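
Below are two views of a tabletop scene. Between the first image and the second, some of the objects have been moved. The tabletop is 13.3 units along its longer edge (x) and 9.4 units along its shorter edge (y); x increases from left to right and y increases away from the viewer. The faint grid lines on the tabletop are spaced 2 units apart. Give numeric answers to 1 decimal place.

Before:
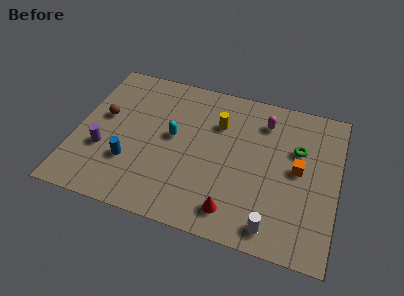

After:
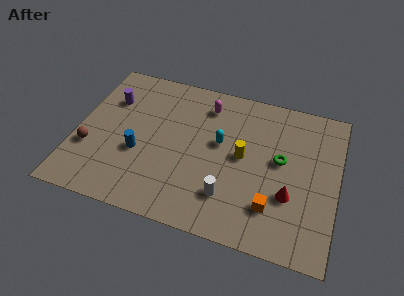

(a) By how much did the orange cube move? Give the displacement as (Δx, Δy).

(-1.1, -2.6)

The orange cube was at about (11.3, 4.9) and moved to about (10.2, 2.3).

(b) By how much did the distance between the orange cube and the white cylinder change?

-1.6

The distance was about 3.8 in the first image and 2.2 in the second, so they moved 1.6 units closer together.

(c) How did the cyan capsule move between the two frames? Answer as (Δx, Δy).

(2.4, 0.3)

The cyan capsule started near (4.9, 5.1) and ended near (7.3, 5.4).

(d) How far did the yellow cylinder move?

2.2

From (7.1, 6.6) to (8.5, 4.9), the yellow cylinder covered √(1.4² + 1.7²) ≈ 2.2 units.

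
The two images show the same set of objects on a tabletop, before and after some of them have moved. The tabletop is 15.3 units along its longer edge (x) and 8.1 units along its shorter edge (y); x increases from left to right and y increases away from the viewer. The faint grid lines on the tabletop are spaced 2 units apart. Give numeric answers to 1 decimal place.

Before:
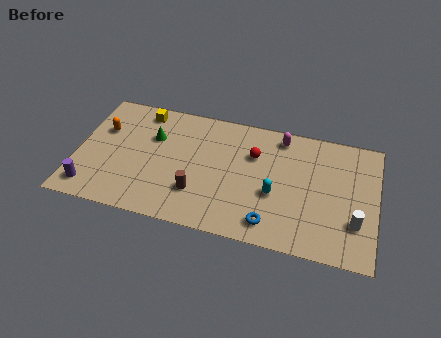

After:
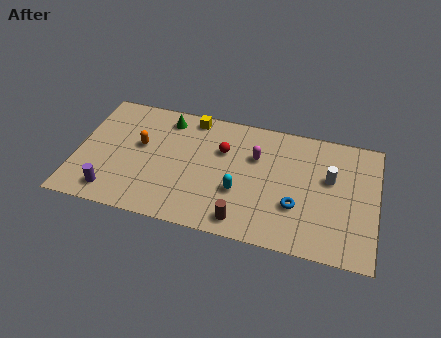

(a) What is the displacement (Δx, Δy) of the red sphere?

(-1.6, -0.1)

From the two frames, the red sphere sits at roughly (9.0, 5.5) before and (7.4, 5.4) after.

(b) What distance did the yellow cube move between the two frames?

2.6

The yellow cube moved from about (3.1, 7.0) to (5.7, 7.2), a distance of √(2.6² + 0.2²) ≈ 2.6.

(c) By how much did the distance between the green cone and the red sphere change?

-1.9

The distance was about 5.2 in the first image and 3.3 in the second, so they moved 1.9 units closer together.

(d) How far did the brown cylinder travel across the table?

2.7

The brown cylinder was near (6.3, 2.3) before and (8.7, 1.1) after, so it travelled √(2.4² + 1.2²) ≈ 2.7 units.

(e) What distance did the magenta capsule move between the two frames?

2.0

The magenta capsule was near (10.3, 7.0) before and (9.1, 5.4) after, so it travelled √(1.2² + 1.6²) ≈ 2.0 units.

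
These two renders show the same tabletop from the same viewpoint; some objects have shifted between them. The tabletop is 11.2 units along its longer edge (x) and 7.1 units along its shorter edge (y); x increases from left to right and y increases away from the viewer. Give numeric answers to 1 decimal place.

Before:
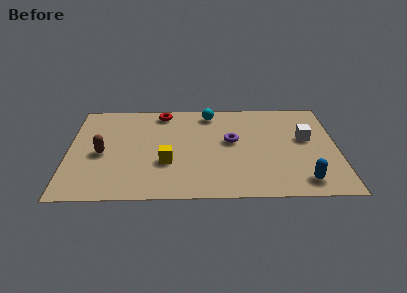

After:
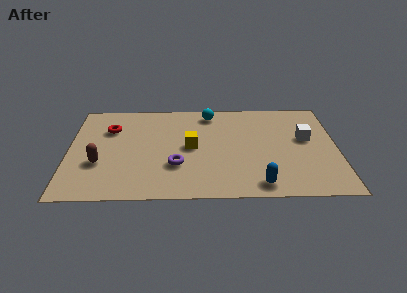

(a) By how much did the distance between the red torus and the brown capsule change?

-1.4

The distance was about 3.9 in the first image and 2.5 in the second, so they moved 1.4 units closer together.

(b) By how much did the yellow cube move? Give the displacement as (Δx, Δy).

(1.0, 1.1)

The yellow cube started near (4.1, 2.5) and ended near (5.1, 3.6).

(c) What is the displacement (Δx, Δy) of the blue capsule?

(-1.8, -0.2)

The blue capsule was at about (9.7, 1.1) and moved to about (7.9, 0.9).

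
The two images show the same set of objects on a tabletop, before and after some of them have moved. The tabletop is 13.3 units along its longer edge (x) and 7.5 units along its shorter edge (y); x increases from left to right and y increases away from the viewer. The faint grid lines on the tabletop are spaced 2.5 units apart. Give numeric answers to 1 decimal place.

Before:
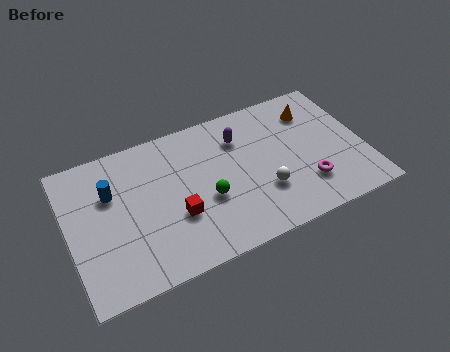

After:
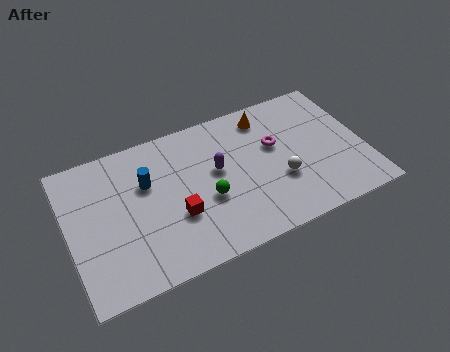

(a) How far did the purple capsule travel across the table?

1.8

The purple capsule was near (7.9, 5.6) before and (6.7, 4.3) after, so it travelled √(1.2² + 1.3²) ≈ 1.8 units.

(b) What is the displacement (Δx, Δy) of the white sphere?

(0.8, 0.3)

The white sphere started near (8.6, 2.4) and ended near (9.4, 2.7).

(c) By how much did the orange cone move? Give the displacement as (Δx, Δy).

(-2.1, 0.5)

The orange cone started near (11.3, 5.8) and ended near (9.2, 6.3).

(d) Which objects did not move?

the green sphere and the red cube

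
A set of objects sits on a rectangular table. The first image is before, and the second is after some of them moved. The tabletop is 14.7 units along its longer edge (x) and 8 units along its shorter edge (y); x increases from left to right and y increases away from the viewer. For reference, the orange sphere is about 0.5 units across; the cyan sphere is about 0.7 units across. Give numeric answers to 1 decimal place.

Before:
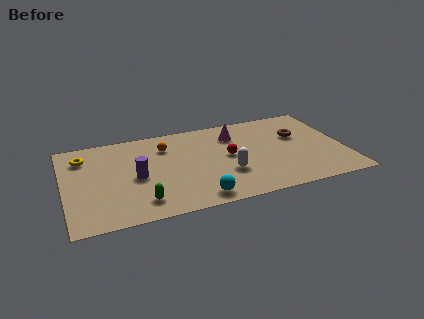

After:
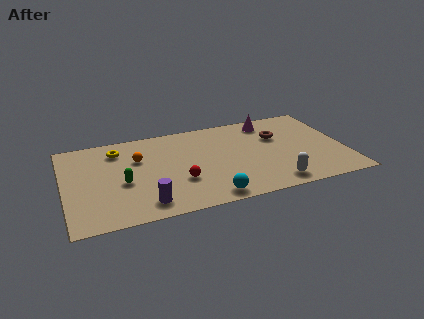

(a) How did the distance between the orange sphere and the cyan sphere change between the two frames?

+0.4

The distance was about 5.2 in the first image and 5.6 in the second, so they moved 0.4 units further apart.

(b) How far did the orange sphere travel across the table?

1.7

The orange sphere was near (5.4, 6.0) before and (3.9, 5.3) after, so it travelled √(1.5² + 0.7²) ≈ 1.7 units.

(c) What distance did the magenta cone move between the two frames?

2.0

The magenta cone moved from about (9.1, 6.1) to (11.0, 6.8), a distance of √(1.9² + 0.7²) ≈ 2.0.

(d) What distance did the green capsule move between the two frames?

2.1

The green capsule moved from about (3.8, 1.5) to (3.0, 3.4), a distance of √(0.8² + 1.9²) ≈ 2.1.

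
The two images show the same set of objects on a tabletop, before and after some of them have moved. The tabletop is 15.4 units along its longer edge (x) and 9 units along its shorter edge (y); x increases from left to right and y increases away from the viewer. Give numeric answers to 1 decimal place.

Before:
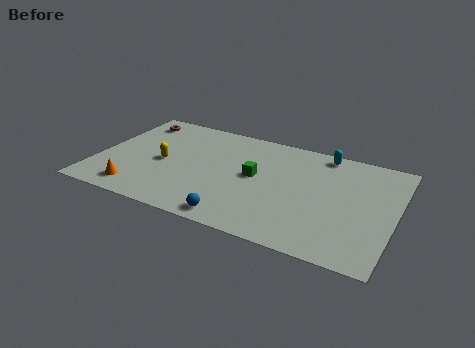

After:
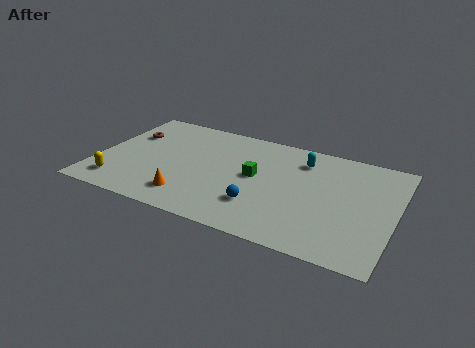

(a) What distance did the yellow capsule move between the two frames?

3.3

From (3.4, 4.2) to (1.4, 1.6), the yellow capsule covered √(2.0² + 2.6²) ≈ 3.3 units.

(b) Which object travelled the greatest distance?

the yellow capsule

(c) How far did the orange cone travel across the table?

2.7

From (2.4, 1.4) to (5.1, 1.8), the orange cone covered √(2.7² + 0.4²) ≈ 2.7 units.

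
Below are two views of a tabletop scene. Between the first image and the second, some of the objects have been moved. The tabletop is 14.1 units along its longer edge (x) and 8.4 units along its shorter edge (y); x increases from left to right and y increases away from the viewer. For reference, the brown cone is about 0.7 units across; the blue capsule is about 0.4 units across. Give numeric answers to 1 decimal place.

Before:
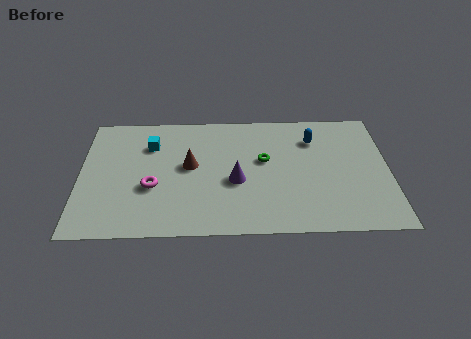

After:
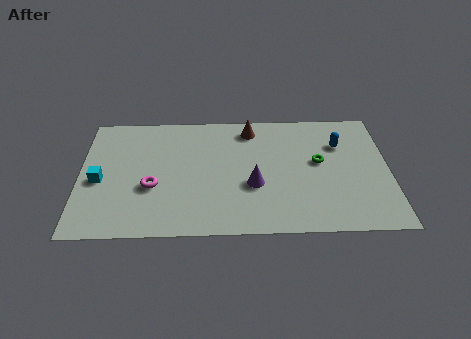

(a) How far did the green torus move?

2.5

From (8.4, 4.9) to (10.9, 4.7), the green torus covered √(2.5² + 0.2²) ≈ 2.5 units.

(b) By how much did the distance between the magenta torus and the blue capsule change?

+1.0

Before: roughly 8.0 units apart; after: 9.0. That's 1.0 units further apart.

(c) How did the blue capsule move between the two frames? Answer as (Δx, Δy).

(1.2, -0.4)

From the two frames, the blue capsule sits at roughly (10.7, 6.3) before and (11.9, 5.9) after.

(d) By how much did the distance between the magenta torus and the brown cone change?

+3.8

The distance was about 2.2 in the first image and 6.0 in the second, so they moved 3.8 units further apart.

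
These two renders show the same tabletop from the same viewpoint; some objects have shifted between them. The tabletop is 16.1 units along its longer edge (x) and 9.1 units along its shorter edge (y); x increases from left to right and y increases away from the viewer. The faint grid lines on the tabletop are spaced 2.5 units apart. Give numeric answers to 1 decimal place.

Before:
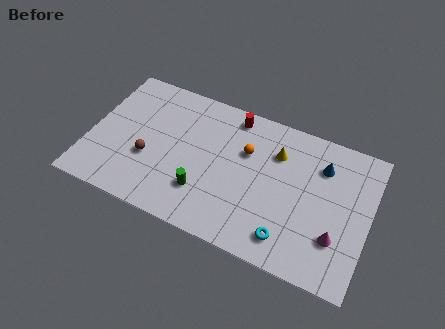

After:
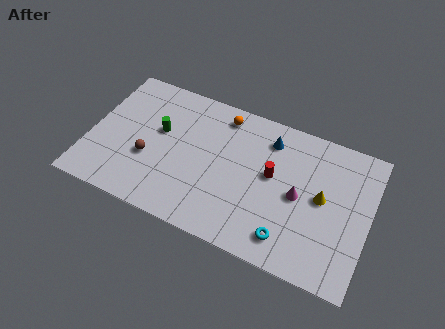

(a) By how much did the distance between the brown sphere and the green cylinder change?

-1.4

Before: roughly 3.4 units apart; after: 2.0. That's 1.4 units closer together.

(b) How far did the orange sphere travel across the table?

2.4

The orange sphere moved from about (8.9, 6.0) to (7.3, 7.8), a distance of √(1.6² + 1.8²) ≈ 2.4.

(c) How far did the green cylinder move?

4.1

From (6.8, 2.5) to (3.9, 5.4), the green cylinder covered √(2.9² + 2.9²) ≈ 4.1 units.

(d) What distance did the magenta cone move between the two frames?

2.9

The magenta cone moved from about (14.4, 2.7) to (12.1, 4.4), a distance of √(2.3² + 1.7²) ≈ 2.9.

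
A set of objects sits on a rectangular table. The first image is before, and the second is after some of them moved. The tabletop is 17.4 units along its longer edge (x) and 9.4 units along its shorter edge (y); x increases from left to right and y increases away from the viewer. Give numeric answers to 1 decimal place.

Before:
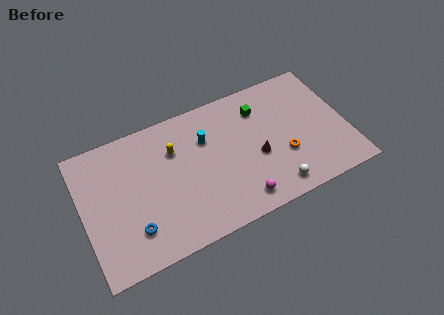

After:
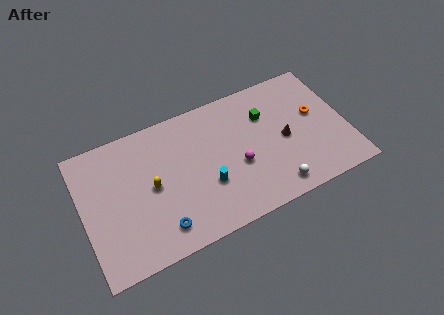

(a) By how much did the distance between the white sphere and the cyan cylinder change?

-1.8

The distance was about 6.5 in the first image and 4.7 in the second, so they moved 1.8 units closer together.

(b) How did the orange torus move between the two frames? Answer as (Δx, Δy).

(2.4, 2.1)

The orange torus started near (13.1, 3.3) and ended near (15.5, 5.4).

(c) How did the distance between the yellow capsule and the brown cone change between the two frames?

+2.9

The distance was about 5.9 in the first image and 8.8 in the second, so they moved 2.9 units further apart.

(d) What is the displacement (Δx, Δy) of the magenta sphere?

(0.2, 2.4)

The magenta sphere was at about (9.9, 1.4) and moved to about (10.1, 3.8).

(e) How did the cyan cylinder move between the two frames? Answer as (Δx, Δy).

(-0.3, -3.2)

The cyan cylinder started near (8.3, 6.5) and ended near (8.0, 3.3).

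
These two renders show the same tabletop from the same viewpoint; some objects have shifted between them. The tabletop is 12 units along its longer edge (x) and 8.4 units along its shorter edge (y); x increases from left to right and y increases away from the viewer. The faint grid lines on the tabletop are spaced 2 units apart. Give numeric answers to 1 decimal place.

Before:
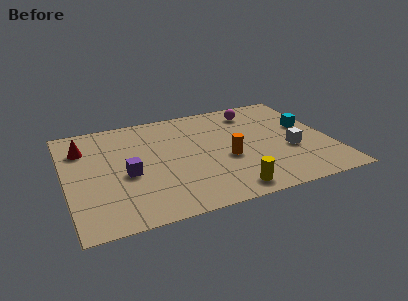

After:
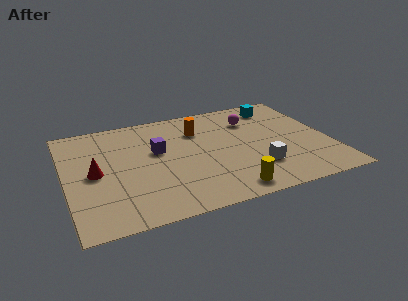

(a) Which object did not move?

the yellow cylinder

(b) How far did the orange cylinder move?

2.9

The orange cylinder moved from about (7.2, 3.4) to (6.2, 6.1), a distance of √(1.0² + 2.7²) ≈ 2.9.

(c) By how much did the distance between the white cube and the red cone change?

-2.3

The distance was about 9.7 in the first image and 7.4 in the second, so they moved 2.3 units closer together.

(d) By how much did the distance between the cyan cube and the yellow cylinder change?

+1.0

They were about 5.7 units apart before and 6.7 after — 1.0 units further apart.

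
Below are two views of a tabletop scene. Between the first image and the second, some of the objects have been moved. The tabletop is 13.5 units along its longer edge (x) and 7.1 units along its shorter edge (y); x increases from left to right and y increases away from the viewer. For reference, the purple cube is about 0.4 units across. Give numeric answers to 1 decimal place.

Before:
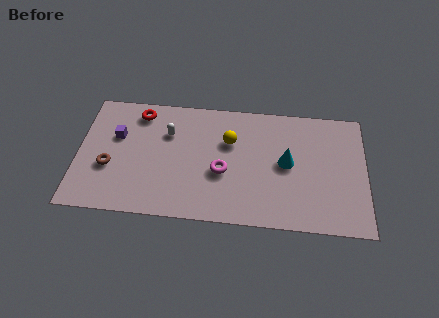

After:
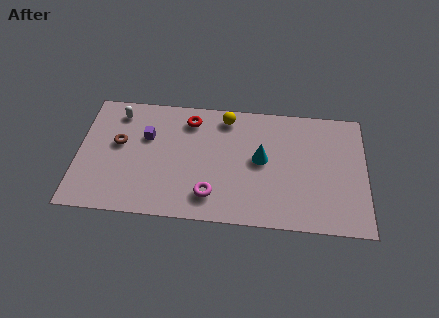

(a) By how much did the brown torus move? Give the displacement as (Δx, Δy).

(0.4, 1.4)

The brown torus was at about (1.5, 2.7) and moved to about (1.9, 4.1).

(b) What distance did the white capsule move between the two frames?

2.6

The white capsule was near (4.2, 4.9) before and (1.8, 5.9) after, so it travelled √(2.4² + 1.0²) ≈ 2.6 units.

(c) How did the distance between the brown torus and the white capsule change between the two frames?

-1.7

Before: roughly 3.5 units apart; after: 1.8. That's 1.7 units closer together.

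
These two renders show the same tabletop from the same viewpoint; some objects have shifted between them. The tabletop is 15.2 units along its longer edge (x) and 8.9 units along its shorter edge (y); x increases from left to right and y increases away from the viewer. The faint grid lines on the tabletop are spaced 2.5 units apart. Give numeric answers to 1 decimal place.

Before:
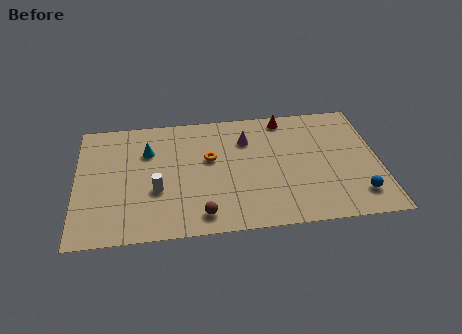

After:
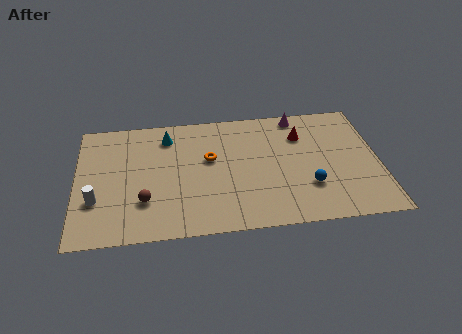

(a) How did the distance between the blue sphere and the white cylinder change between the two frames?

+0.5

They were about 10.1 units apart before and 10.6 after — 0.5 units further apart.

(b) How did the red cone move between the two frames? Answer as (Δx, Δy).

(0.8, -1.4)

The red cone was at about (10.6, 7.9) and moved to about (11.4, 6.5).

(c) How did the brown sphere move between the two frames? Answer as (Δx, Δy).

(-2.8, 1.3)

From the two frames, the brown sphere sits at roughly (6.2, 1.3) before and (3.4, 2.6) after.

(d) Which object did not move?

the orange torus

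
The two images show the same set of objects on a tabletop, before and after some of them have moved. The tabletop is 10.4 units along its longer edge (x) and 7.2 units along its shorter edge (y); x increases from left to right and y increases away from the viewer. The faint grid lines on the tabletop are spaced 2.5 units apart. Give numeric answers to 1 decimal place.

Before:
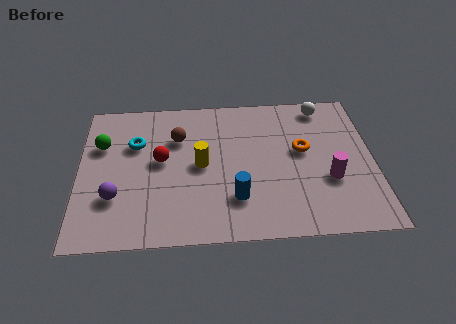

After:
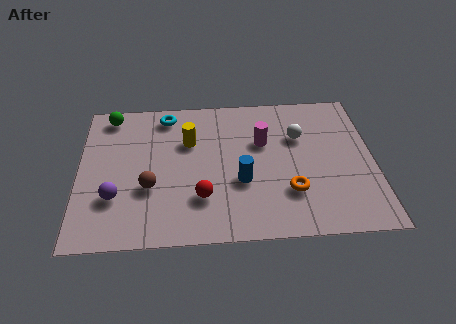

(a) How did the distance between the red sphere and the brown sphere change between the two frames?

+0.6

The distance was about 1.3 in the first image and 1.9 in the second, so they moved 0.6 units further apart.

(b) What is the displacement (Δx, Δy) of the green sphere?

(0.3, 1.5)

From the two frames, the green sphere sits at roughly (0.8, 4.8) before and (1.1, 6.3) after.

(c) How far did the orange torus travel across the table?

2.1

From (7.9, 4.1) to (7.4, 2.1), the orange torus covered √(0.5² + 2.0²) ≈ 2.1 units.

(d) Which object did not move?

the purple sphere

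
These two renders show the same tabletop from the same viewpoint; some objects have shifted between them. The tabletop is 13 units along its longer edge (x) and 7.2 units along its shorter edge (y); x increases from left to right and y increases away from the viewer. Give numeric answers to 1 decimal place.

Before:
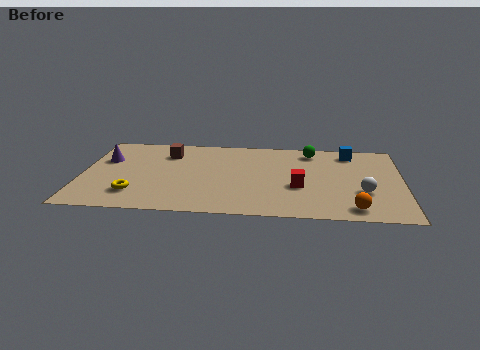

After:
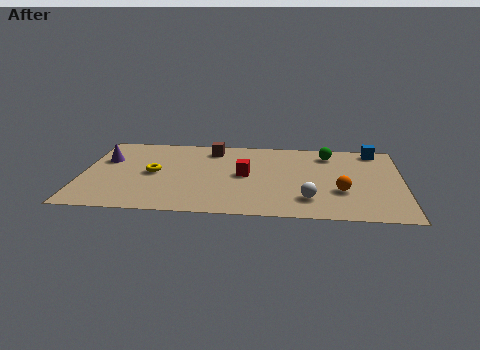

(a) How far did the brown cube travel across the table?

1.9

The brown cube moved from about (3.4, 5.5) to (5.2, 6.0), a distance of √(1.8² + 0.5²) ≈ 1.9.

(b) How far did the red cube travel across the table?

2.4

From (8.8, 2.8) to (6.6, 3.7), the red cube covered √(2.2² + 0.9²) ≈ 2.4 units.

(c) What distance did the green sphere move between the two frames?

0.7

The green sphere moved from about (9.3, 6.1) to (10.0, 5.9), a distance of √(0.7² + 0.2²) ≈ 0.7.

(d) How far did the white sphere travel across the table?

2.3

The white sphere was near (11.4, 2.5) before and (9.2, 1.7) after, so it travelled √(2.2² + 0.8²) ≈ 2.3 units.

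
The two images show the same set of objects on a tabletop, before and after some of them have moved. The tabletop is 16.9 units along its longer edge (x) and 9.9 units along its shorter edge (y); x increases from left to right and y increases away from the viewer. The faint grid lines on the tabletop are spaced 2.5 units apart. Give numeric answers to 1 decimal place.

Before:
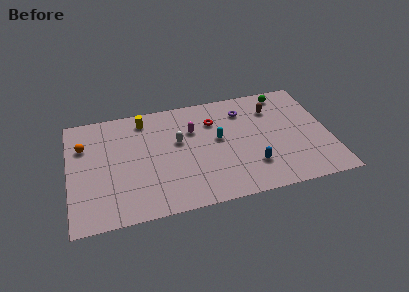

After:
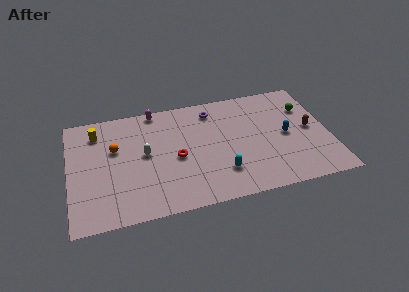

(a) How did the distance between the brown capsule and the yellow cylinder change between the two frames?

+5.6

They were about 8.5 units apart before and 14.1 after — 5.6 units further apart.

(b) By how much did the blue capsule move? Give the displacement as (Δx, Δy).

(2.4, 2.2)

The blue capsule was at about (11.7, 2.6) and moved to about (14.1, 4.8).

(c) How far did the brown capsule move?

3.3

The brown capsule was near (13.4, 7.4) before and (15.7, 5.0) after, so it travelled √(2.3² + 2.4²) ≈ 3.3 units.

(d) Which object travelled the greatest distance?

the red torus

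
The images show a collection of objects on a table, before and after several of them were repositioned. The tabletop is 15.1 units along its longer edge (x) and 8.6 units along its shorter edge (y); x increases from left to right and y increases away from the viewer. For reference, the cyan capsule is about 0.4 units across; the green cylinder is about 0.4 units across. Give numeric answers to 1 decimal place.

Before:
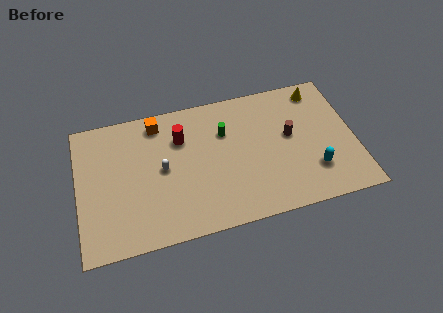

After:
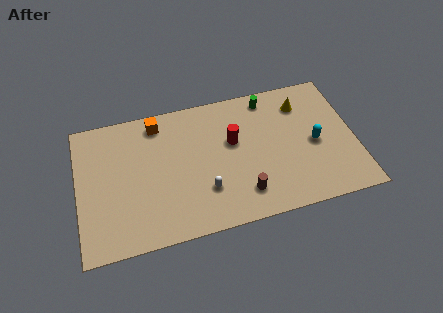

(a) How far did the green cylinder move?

3.0

From (8.1, 5.9) to (10.6, 7.5), the green cylinder covered √(2.5² + 1.6²) ≈ 3.0 units.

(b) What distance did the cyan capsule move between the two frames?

1.7

From (12.7, 2.3) to (12.9, 4.0), the cyan capsule covered √(0.2² + 1.7²) ≈ 1.7 units.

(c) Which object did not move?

the orange cube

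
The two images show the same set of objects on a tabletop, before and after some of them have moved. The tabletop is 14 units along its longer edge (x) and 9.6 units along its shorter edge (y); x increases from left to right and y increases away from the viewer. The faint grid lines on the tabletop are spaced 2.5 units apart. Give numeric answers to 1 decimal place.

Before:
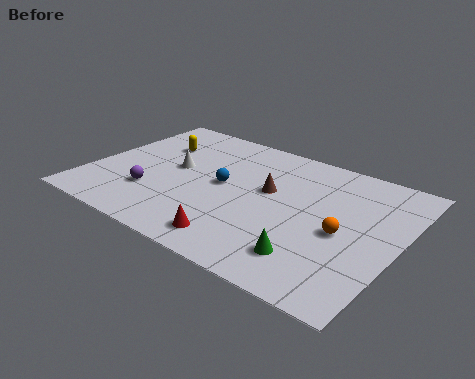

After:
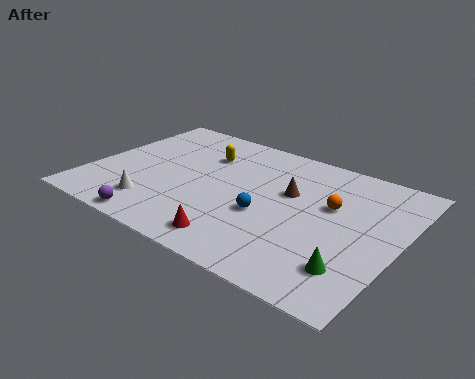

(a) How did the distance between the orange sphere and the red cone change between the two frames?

+0.5

Before: roughly 5.1 units apart; after: 5.6. That's 0.5 units further apart.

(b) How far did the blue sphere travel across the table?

2.5

From (6.0, 5.0) to (8.2, 3.8), the blue sphere covered √(2.2² + 1.2²) ≈ 2.5 units.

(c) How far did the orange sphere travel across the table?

1.8

The orange sphere was near (11.6, 4.3) before and (10.8, 5.9) after, so it travelled √(0.8² + 1.6²) ≈ 1.8 units.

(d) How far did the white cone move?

3.2

The white cone was near (3.7, 5.2) before and (3.4, 2.0) after, so it travelled √(0.3² + 3.2²) ≈ 3.2 units.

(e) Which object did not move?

the red cone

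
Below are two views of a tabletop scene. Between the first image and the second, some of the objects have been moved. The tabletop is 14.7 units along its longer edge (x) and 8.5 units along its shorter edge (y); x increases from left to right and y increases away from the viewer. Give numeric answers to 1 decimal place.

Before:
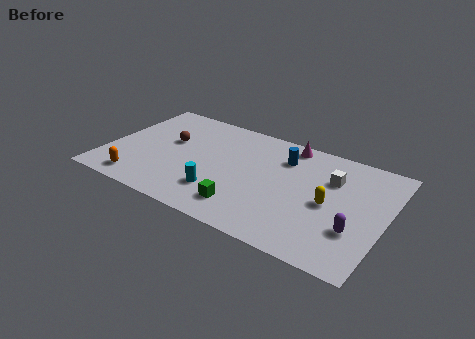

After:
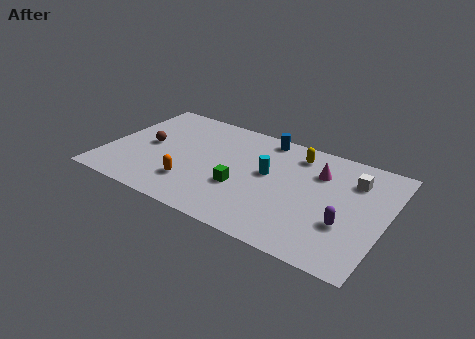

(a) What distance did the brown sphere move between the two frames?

1.3

From (3.1, 5.1) to (2.1, 4.3), the brown sphere covered √(1.0² + 0.8²) ≈ 1.3 units.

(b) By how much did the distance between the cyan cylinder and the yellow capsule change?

-3.3

They were about 5.8 units apart before and 2.5 after — 3.3 units closer together.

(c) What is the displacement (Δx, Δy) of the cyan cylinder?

(2.2, 2.6)

From the two frames, the cyan cylinder sits at roughly (6.3, 2.2) before and (8.5, 4.8) after.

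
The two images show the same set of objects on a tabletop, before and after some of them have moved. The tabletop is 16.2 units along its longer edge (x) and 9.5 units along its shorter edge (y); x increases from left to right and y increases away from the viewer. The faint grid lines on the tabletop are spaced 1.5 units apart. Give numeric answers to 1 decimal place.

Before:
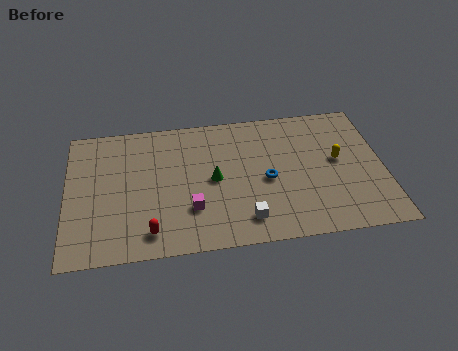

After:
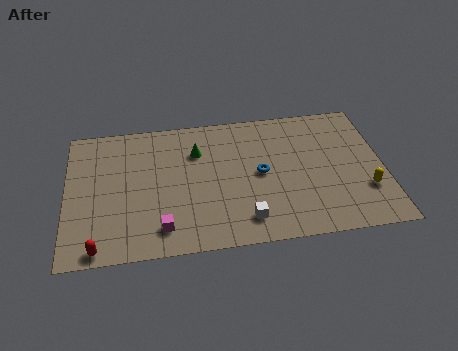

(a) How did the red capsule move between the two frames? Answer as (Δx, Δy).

(-2.6, -0.7)

The red capsule was at about (4.2, 1.5) and moved to about (1.6, 0.8).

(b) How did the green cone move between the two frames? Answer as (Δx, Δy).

(-0.8, 2.1)

The green cone started near (7.5, 4.7) and ended near (6.7, 6.8).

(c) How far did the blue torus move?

0.6

From (10.2, 4.3) to (9.9, 4.8), the blue torus covered √(0.3² + 0.5²) ≈ 0.6 units.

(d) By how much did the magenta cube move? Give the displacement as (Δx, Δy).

(-1.5, -1.1)

From the two frames, the magenta cube sits at roughly (6.3, 2.8) before and (4.8, 1.7) after.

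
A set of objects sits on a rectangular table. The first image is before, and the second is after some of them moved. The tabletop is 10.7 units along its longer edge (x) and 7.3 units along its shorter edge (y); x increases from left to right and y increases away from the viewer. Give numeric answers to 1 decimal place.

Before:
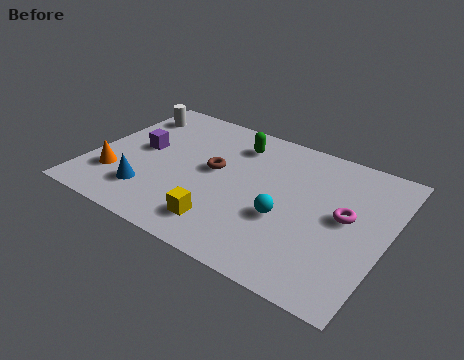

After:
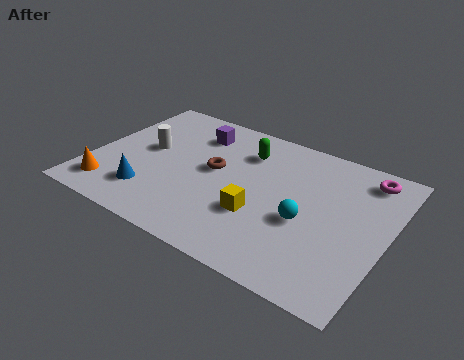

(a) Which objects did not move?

the brown torus and the blue cone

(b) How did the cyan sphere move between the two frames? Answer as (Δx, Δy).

(0.7, 0.2)

The cyan sphere was at about (7.2, 2.8) and moved to about (7.9, 3.0).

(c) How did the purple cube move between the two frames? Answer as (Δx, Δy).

(1.7, 1.8)

From the two frames, the purple cube sits at roughly (1.7, 3.9) before and (3.4, 5.7) after.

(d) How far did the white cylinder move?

2.1

The white cylinder was near (0.9, 5.8) before and (1.9, 4.0) after, so it travelled √(1.0² + 1.8²) ≈ 2.1 units.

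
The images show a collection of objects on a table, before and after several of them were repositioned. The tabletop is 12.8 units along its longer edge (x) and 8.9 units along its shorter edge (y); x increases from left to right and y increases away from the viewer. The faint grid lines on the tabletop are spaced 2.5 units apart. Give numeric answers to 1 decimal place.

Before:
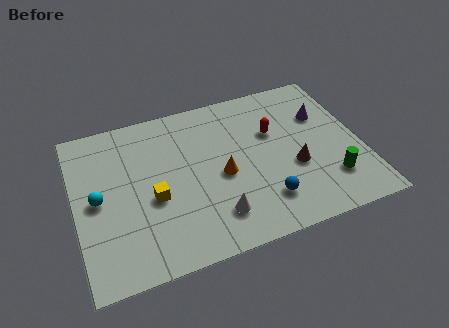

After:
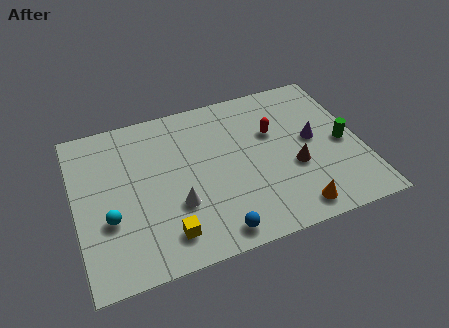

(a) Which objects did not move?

the red capsule and the brown cone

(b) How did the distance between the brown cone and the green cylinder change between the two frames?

+0.5

Before: roughly 1.9 units apart; after: 2.4. That's 0.5 units further apart.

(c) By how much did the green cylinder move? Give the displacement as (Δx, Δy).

(0.8, 1.9)

The green cylinder started near (11.2, 2.2) and ended near (12.0, 4.1).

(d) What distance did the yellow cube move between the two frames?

2.1

The yellow cube moved from about (3.4, 3.7) to (3.8, 1.6), a distance of √(0.4² + 2.1²) ≈ 2.1.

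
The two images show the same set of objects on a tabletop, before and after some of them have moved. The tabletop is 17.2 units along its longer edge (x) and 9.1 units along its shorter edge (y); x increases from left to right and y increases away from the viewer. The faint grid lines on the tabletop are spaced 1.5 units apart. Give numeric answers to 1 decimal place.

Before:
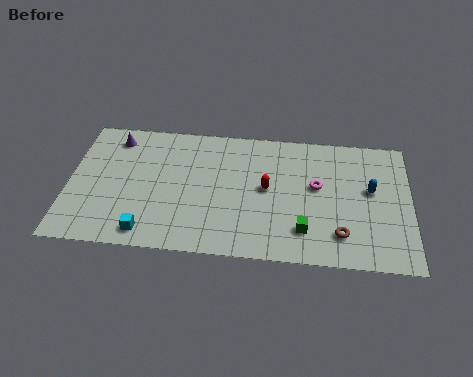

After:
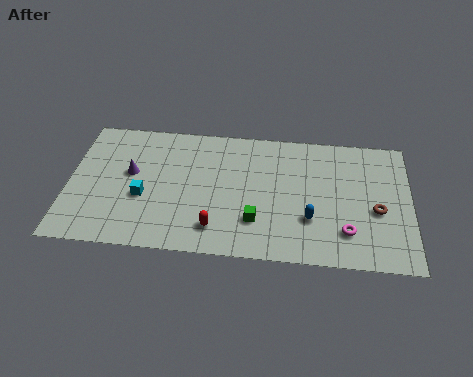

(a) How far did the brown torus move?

2.5

From (13.7, 2.0) to (15.5, 3.8), the brown torus covered √(1.8² + 1.8²) ≈ 2.5 units.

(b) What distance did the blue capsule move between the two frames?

3.8

From (15.2, 5.2) to (12.2, 2.9), the blue capsule covered √(3.0² + 2.3²) ≈ 3.8 units.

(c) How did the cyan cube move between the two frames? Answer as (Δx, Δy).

(-0.3, 2.4)

The cyan cube started near (4.1, 1.2) and ended near (3.8, 3.6).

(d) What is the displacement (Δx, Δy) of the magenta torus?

(1.5, -3.0)

The magenta torus was at about (12.5, 5.2) and moved to about (14.0, 2.2).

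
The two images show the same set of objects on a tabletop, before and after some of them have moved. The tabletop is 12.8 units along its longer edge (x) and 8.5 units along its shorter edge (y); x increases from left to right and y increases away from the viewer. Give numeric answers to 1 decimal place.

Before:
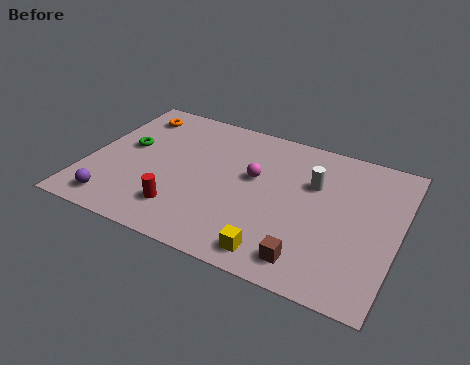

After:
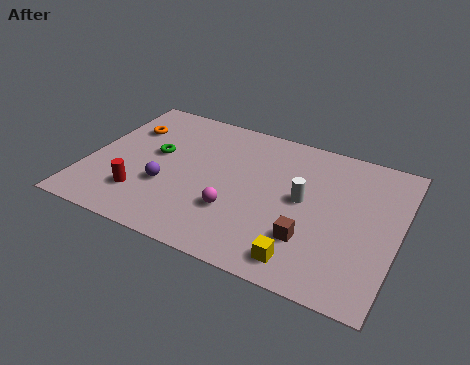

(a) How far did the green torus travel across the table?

1.2

The green torus was near (1.5, 4.8) before and (2.7, 4.8) after, so it travelled √(1.2² + 0.0²) ≈ 1.2 units.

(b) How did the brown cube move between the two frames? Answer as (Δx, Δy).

(-0.1, 1.1)

From the two frames, the brown cube sits at roughly (9.5, 1.3) before and (9.4, 2.4) after.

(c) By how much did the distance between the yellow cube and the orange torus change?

+0.3

The distance was about 9.0 in the first image and 9.3 in the second, so they moved 0.3 units further apart.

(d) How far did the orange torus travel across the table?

1.0

The orange torus moved from about (1.4, 7.0) to (1.3, 6.0), a distance of √(0.1² + 1.0²) ≈ 1.0.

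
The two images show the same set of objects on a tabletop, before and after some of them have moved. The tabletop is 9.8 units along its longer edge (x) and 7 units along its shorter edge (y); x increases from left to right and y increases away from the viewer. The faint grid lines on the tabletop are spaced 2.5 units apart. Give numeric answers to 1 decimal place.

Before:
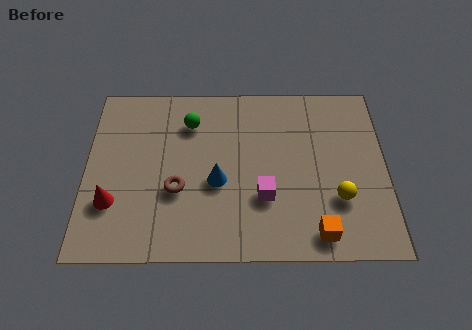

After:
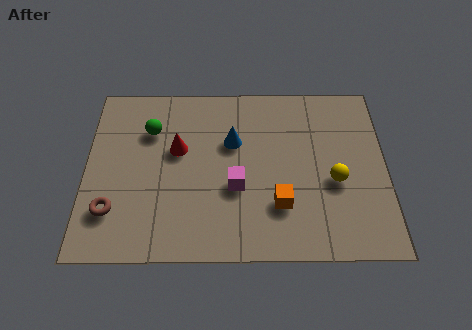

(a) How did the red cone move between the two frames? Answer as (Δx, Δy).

(2.1, 2.1)

The red cone started near (0.9, 2.1) and ended near (3.0, 4.2).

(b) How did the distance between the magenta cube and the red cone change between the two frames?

-2.5

Before: roughly 4.9 units apart; after: 2.4. That's 2.5 units closer together.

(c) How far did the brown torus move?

2.2

The brown torus moved from about (3.0, 2.6) to (0.9, 1.8), a distance of √(2.1² + 0.8²) ≈ 2.2.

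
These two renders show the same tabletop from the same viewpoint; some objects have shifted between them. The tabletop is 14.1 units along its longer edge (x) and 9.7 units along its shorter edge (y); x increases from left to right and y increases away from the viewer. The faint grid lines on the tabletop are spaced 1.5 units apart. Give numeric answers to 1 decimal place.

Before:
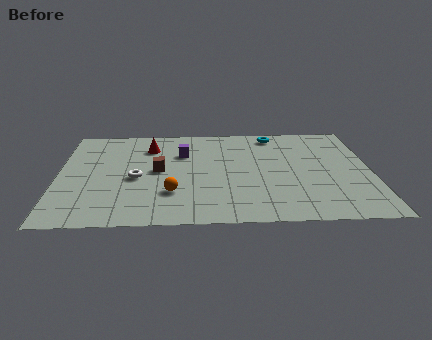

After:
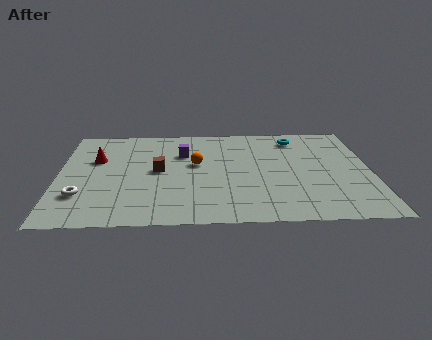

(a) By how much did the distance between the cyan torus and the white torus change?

+3.5

They were about 7.6 units apart before and 11.1 after — 3.5 units further apart.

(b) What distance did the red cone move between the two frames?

2.7

The red cone moved from about (4.1, 7.4) to (1.7, 6.2), a distance of √(2.4² + 1.2²) ≈ 2.7.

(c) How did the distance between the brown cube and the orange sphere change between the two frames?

-0.5

The distance was about 2.3 in the first image and 1.8 in the second, so they moved 0.5 units closer together.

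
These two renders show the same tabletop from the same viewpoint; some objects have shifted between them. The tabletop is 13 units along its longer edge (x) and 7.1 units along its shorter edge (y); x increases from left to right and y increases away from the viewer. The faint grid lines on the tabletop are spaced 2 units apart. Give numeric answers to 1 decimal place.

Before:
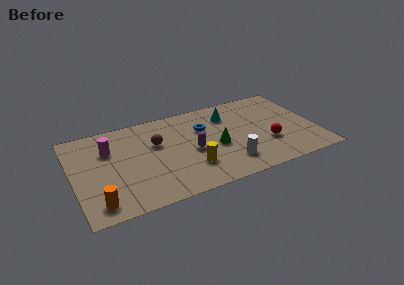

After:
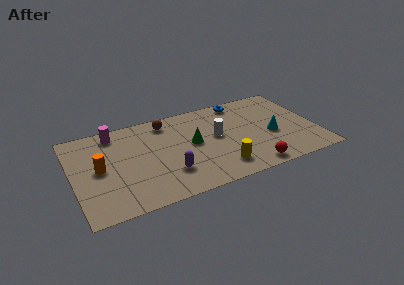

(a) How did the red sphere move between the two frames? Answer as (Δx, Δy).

(-1.1, -1.6)

From the two frames, the red sphere sits at roughly (10.3, 2.4) before and (9.2, 0.8) after.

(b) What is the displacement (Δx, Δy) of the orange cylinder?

(0.3, 2.5)

From the two frames, the orange cylinder sits at roughly (1.1, 1.1) before and (1.4, 3.6) after.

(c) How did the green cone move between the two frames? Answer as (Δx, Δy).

(-1.2, 0.7)

From the two frames, the green cone sits at roughly (7.6, 3.1) before and (6.4, 3.8) after.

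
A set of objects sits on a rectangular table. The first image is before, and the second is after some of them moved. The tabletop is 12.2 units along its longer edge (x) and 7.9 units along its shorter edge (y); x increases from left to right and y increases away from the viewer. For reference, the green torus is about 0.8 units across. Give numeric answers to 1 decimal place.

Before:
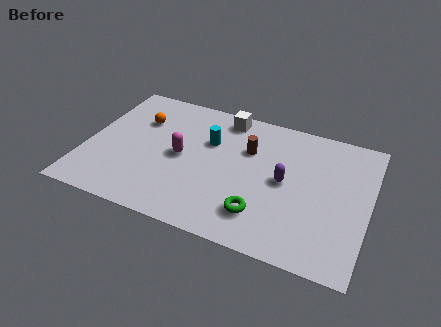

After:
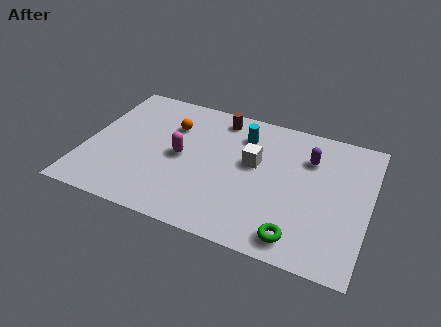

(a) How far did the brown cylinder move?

2.1

The brown cylinder moved from about (6.9, 5.3) to (5.5, 6.8), a distance of √(1.4² + 1.5²) ≈ 2.1.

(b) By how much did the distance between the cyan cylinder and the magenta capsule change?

+1.6

The distance was about 1.7 in the first image and 3.3 in the second, so they moved 1.6 units further apart.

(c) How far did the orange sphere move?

1.4

The orange sphere was near (2.1, 5.5) before and (3.5, 5.6) after, so it travelled √(1.4² + 0.1²) ≈ 1.4 units.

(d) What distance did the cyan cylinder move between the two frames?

1.7

The cyan cylinder was near (5.2, 5.2) before and (6.6, 6.1) after, so it travelled √(1.4² + 0.9²) ≈ 1.7 units.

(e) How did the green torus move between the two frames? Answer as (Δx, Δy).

(1.6, -0.7)

From the two frames, the green torus sits at roughly (7.8, 1.8) before and (9.4, 1.1) after.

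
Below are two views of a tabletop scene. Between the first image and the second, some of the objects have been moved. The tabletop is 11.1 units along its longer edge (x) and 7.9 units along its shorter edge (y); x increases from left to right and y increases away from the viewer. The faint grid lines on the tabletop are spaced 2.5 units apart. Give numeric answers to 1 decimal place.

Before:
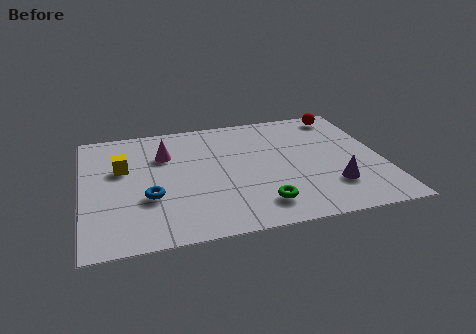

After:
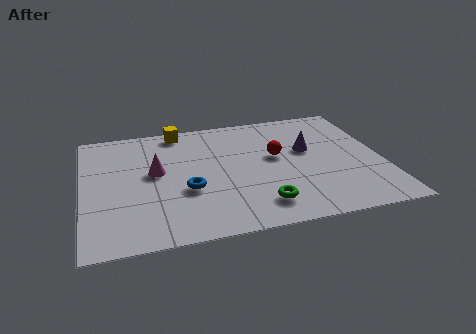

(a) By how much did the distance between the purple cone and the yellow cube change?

-2.8

Before: roughly 8.1 units apart; after: 5.3. That's 2.8 units closer together.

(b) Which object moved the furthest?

the red sphere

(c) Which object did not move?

the green torus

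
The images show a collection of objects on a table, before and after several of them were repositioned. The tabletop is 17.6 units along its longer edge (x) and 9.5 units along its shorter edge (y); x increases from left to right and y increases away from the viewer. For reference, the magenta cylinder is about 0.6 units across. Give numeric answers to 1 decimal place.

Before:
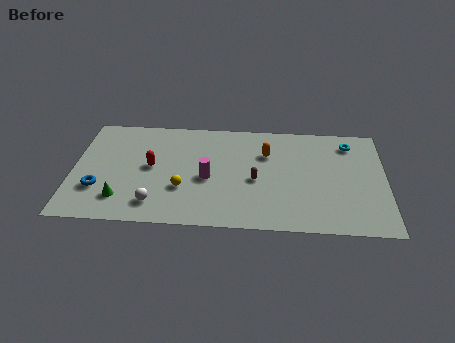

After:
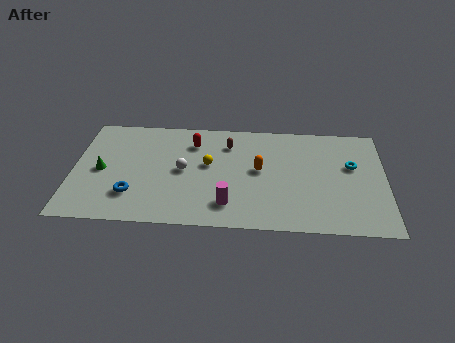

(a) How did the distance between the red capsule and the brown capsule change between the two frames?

-4.0

They were about 6.0 units apart before and 2.0 after — 4.0 units closer together.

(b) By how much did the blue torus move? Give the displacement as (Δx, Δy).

(1.9, -0.4)

The blue torus was at about (1.5, 2.9) and moved to about (3.4, 2.5).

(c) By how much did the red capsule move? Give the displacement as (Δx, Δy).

(2.3, 2.3)

The red capsule was at about (4.4, 5.0) and moved to about (6.7, 7.3).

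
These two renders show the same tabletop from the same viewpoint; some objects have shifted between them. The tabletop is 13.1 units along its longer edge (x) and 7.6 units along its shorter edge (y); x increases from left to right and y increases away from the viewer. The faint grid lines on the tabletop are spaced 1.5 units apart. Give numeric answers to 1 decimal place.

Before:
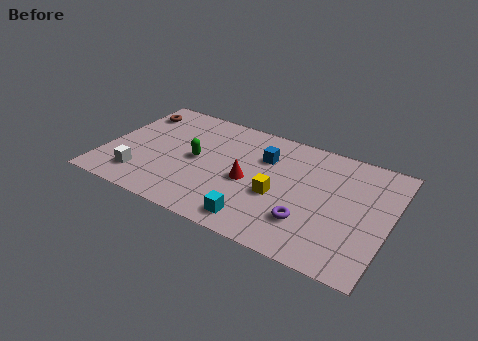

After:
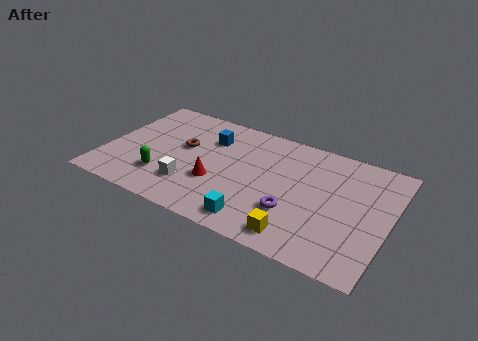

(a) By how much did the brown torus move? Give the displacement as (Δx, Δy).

(2.6, -1.6)

The brown torus started near (0.9, 6.0) and ended near (3.5, 4.4).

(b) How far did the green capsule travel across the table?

2.2

The green capsule was near (4.2, 3.8) before and (2.9, 2.0) after, so it travelled √(1.3² + 1.8²) ≈ 2.2 units.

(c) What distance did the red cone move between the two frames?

1.6

The red cone moved from about (6.7, 3.4) to (5.3, 2.7), a distance of √(1.4² + 0.7²) ≈ 1.6.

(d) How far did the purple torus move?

0.8

The purple torus was near (9.6, 2.1) before and (8.9, 2.4) after, so it travelled √(0.7² + 0.3²) ≈ 0.8 units.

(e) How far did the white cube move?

2.3

The white cube moved from about (1.9, 1.6) to (4.2, 2.0), a distance of √(2.3² + 0.4²) ≈ 2.3.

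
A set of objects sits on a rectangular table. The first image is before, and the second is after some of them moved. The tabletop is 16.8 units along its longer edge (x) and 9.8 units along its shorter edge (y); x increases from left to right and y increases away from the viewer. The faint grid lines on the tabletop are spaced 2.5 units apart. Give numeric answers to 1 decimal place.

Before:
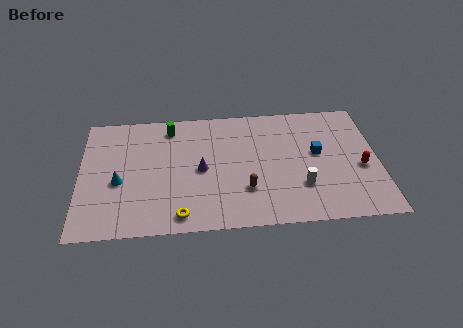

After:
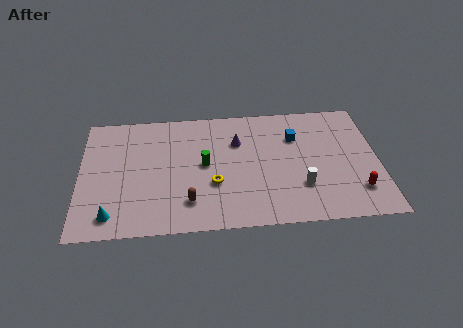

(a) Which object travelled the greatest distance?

the green cylinder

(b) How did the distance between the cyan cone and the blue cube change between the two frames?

+0.4

Before: roughly 11.3 units apart; after: 11.7. That's 0.4 units further apart.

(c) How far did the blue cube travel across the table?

1.8

From (13.4, 5.5) to (12.2, 6.9), the blue cube covered √(1.2² + 1.4²) ≈ 1.8 units.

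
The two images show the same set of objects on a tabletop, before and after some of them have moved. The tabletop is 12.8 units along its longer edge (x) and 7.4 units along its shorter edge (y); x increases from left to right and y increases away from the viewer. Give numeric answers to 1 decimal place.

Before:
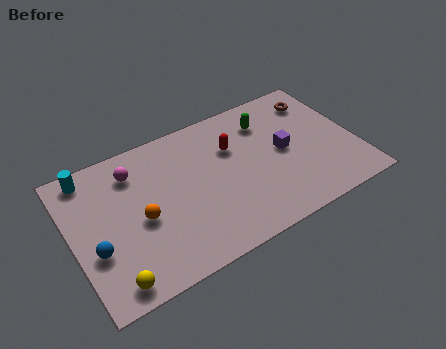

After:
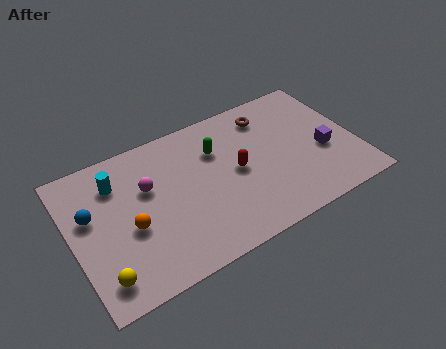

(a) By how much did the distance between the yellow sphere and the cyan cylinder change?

-1.1

The distance was about 5.6 in the first image and 4.5 in the second, so they moved 1.1 units closer together.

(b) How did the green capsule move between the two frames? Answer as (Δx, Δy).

(-2.4, -0.5)

The green capsule was at about (9.1, 5.7) and moved to about (6.7, 5.2).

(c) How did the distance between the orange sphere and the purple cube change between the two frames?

+2.2

Before: roughly 6.6 units apart; after: 8.8. That's 2.2 units further apart.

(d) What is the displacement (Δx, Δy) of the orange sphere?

(-0.5, -0.2)

The orange sphere was at about (3.0, 3.3) and moved to about (2.5, 3.1).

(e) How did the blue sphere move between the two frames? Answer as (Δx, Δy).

(0.0, 1.8)

From the two frames, the blue sphere sits at roughly (0.9, 2.7) before and (0.9, 4.5) after.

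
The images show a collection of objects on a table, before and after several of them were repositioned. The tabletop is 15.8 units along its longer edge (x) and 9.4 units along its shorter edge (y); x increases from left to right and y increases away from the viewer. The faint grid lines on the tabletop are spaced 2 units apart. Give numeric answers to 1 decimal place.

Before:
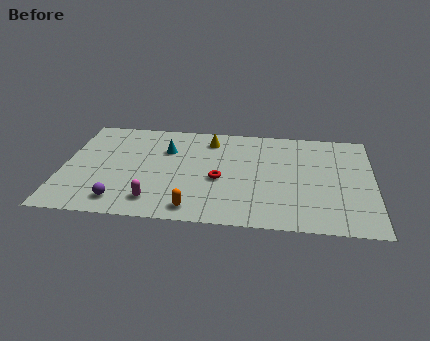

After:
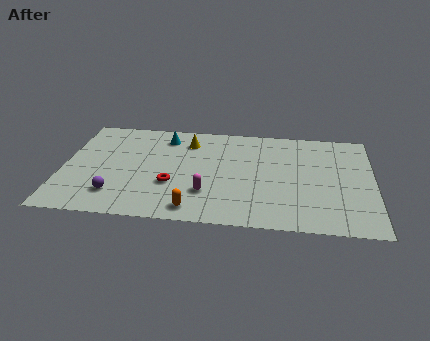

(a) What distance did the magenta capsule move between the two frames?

2.8

The magenta capsule moved from about (4.8, 1.7) to (7.4, 2.7), a distance of √(2.6² + 1.0²) ≈ 2.8.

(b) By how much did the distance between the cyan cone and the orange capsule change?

+1.2

Before: roughly 5.5 units apart; after: 6.7. That's 1.2 units further apart.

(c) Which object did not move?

the orange capsule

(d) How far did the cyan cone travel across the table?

1.2

The cyan cone was near (5.2, 6.5) before and (5.1, 7.7) after, so it travelled √(0.1² + 1.2²) ≈ 1.2 units.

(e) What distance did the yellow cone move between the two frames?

1.1

The yellow cone was near (7.4, 7.7) before and (6.3, 7.4) after, so it travelled √(1.1² + 0.3²) ≈ 1.1 units.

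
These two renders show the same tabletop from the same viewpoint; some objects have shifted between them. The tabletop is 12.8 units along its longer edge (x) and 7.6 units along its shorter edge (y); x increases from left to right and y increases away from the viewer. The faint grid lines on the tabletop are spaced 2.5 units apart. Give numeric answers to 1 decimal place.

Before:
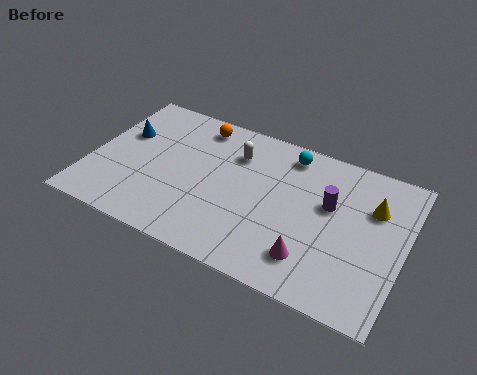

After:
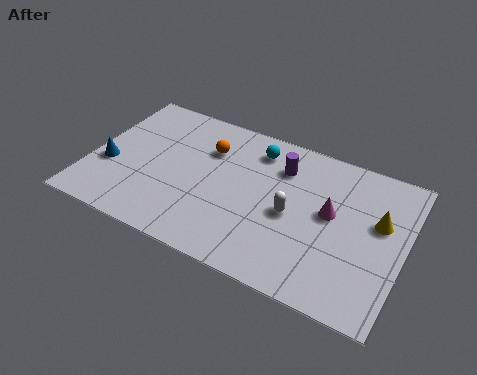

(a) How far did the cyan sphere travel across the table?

1.3

The cyan sphere was near (7.8, 6.5) before and (6.5, 6.2) after, so it travelled √(1.3² + 0.3²) ≈ 1.3 units.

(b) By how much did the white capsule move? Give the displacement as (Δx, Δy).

(2.6, -2.1)

The white capsule started near (5.7, 5.6) and ended near (8.3, 3.5).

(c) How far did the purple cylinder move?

2.4

The purple cylinder was near (9.7, 4.6) before and (7.6, 5.7) after, so it travelled √(2.1² + 1.1²) ≈ 2.4 units.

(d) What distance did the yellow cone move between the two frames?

0.7

The yellow cone was near (11.4, 5.2) before and (11.7, 4.6) after, so it travelled √(0.3² + 0.6²) ≈ 0.7 units.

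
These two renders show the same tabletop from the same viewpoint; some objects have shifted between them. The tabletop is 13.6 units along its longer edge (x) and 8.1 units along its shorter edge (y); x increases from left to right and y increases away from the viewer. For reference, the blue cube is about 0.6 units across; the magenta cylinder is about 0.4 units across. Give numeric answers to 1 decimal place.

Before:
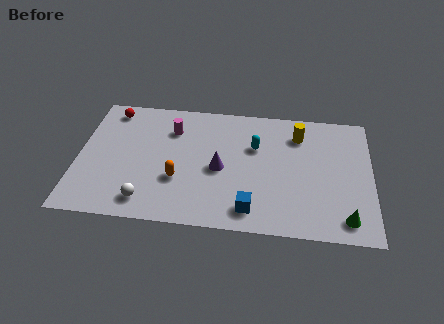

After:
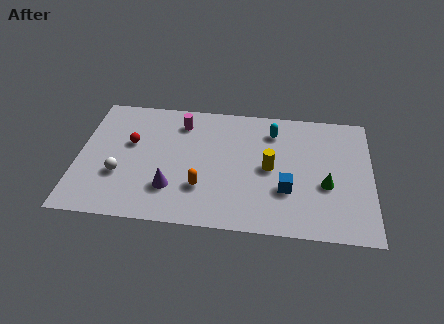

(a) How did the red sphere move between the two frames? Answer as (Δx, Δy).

(1.0, -2.1)

The red sphere was at about (1.4, 7.0) and moved to about (2.4, 4.9).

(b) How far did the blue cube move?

2.1

The blue cube moved from about (8.1, 1.3) to (9.7, 2.7), a distance of √(1.6² + 1.4²) ≈ 2.1.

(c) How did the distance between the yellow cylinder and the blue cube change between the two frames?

-3.9

Before: roughly 5.4 units apart; after: 1.5. That's 3.9 units closer together.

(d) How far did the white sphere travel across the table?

2.0

The white sphere was near (3.3, 1.3) before and (2.0, 2.8) after, so it travelled √(1.3² + 1.5²) ≈ 2.0 units.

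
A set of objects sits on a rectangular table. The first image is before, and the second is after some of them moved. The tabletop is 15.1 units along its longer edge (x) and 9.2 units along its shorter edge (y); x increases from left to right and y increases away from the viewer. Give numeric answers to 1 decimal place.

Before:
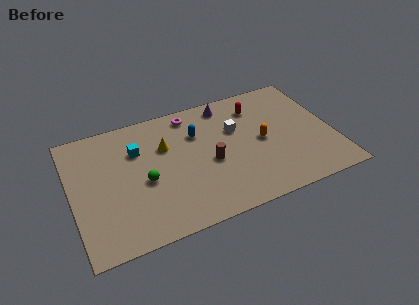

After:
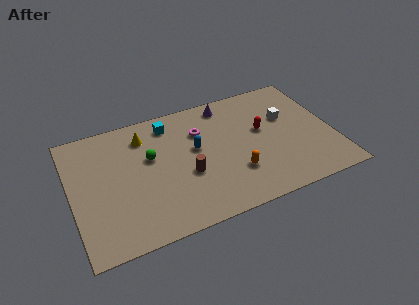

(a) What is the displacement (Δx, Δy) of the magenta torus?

(0.4, -1.5)

From the two frames, the magenta torus sits at roughly (7.2, 8.0) before and (7.6, 6.5) after.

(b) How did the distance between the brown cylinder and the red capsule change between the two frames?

+0.4

They were about 4.5 units apart before and 4.9 after — 0.4 units further apart.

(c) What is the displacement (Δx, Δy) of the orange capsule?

(-1.8, -1.8)

The orange capsule started near (11.0, 4.5) and ended near (9.2, 2.7).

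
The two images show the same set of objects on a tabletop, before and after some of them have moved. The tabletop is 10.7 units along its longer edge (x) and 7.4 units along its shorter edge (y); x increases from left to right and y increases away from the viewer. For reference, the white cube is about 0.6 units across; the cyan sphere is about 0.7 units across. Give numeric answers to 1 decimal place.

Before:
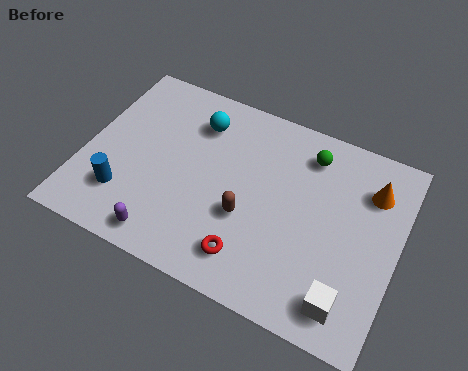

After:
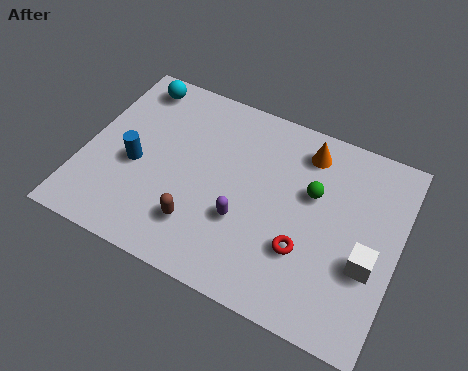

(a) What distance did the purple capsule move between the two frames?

2.9

The purple capsule was near (3.2, 0.9) before and (5.6, 2.6) after, so it travelled √(2.4² + 1.7²) ≈ 2.9 units.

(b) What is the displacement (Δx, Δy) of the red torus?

(1.7, 1.0)

From the two frames, the red torus sits at roughly (6.0, 1.4) before and (7.7, 2.4) after.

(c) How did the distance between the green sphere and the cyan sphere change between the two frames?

+2.8

Before: roughly 3.8 units apart; after: 6.6. That's 2.8 units further apart.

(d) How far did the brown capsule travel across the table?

1.8

The brown capsule was near (5.7, 2.8) before and (4.2, 1.8) after, so it travelled √(1.5² + 1.0²) ≈ 1.8 units.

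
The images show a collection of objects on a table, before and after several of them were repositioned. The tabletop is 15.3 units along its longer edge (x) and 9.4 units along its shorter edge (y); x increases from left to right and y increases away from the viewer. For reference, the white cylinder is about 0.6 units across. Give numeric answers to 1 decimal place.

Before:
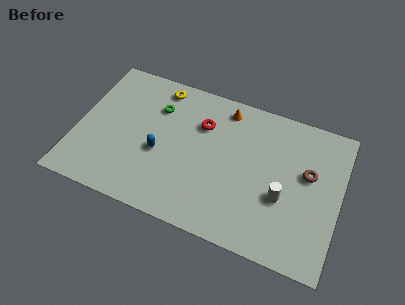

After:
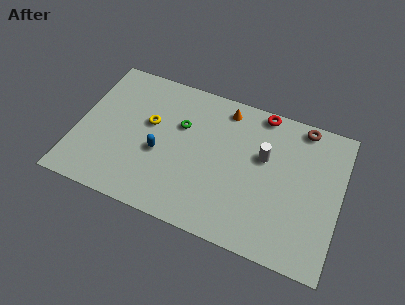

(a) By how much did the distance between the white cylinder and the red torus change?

-3.0

Before: roughly 5.8 units apart; after: 2.8. That's 3.0 units closer together.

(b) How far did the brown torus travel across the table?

3.0

The brown torus moved from about (13.4, 5.6) to (12.8, 8.5), a distance of √(0.6² + 2.9²) ≈ 3.0.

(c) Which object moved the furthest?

the red torus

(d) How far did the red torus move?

3.9

From (7.1, 6.6) to (10.4, 8.6), the red torus covered √(3.3² + 2.0²) ≈ 3.9 units.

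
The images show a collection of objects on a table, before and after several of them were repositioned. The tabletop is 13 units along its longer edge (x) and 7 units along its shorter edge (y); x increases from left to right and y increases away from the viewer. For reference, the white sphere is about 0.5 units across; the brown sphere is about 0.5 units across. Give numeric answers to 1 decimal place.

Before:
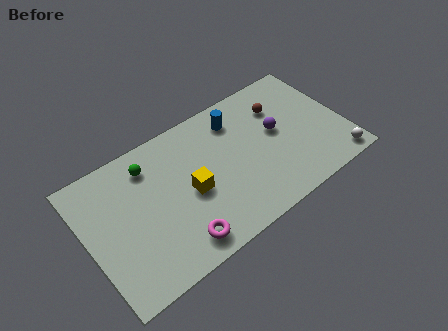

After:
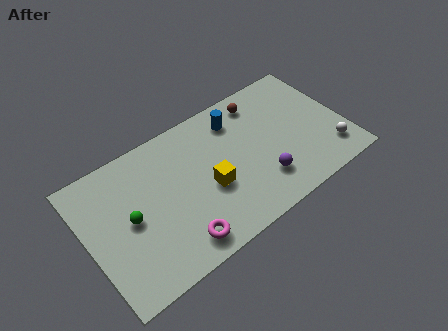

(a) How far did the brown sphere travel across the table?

1.2

From (10.1, 5.1) to (9.2, 5.9), the brown sphere covered √(0.9² + 0.8²) ≈ 1.2 units.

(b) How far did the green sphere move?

2.5

The green sphere moved from about (3.4, 5.6) to (2.1, 3.5), a distance of √(1.3² + 2.1²) ≈ 2.5.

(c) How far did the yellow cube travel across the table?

0.9

The yellow cube moved from about (5.1, 3.2) to (6.0, 2.9), a distance of √(0.9² + 0.3²) ≈ 0.9.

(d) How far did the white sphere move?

0.7

The white sphere moved from about (12.2, 0.8) to (12.0, 1.5), a distance of √(0.2² + 0.7²) ≈ 0.7.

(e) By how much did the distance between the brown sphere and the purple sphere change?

+2.9

The distance was about 1.3 in the first image and 4.2 in the second, so they moved 2.9 units further apart.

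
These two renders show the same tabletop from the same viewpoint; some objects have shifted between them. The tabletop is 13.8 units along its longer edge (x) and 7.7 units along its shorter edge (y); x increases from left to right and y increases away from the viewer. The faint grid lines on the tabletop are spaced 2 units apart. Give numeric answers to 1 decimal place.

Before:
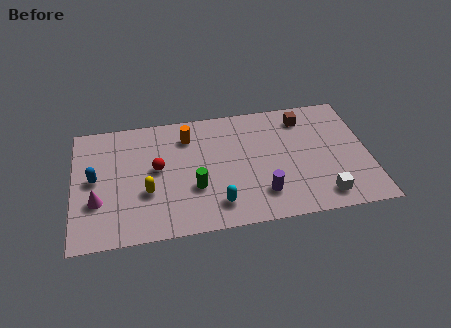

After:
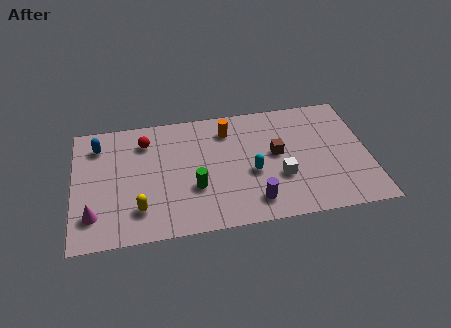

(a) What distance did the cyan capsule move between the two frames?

2.4

The cyan capsule was near (6.6, 1.5) before and (8.3, 3.2) after, so it travelled √(1.7² + 1.7²) ≈ 2.4 units.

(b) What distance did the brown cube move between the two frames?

2.5

The brown cube was near (10.9, 6.3) before and (9.5, 4.2) after, so it travelled √(1.4² + 2.1²) ≈ 2.5 units.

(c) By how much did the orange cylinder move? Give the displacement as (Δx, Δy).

(1.9, 0.1)

From the two frames, the orange cylinder sits at roughly (5.4, 6.0) before and (7.3, 6.1) after.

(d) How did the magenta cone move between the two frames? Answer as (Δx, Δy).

(-0.2, -0.8)

From the two frames, the magenta cone sits at roughly (1.1, 2.6) before and (0.9, 1.8) after.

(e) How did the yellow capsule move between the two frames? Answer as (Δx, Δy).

(-0.4, -1.0)

From the two frames, the yellow capsule sits at roughly (3.4, 2.8) before and (3.0, 1.8) after.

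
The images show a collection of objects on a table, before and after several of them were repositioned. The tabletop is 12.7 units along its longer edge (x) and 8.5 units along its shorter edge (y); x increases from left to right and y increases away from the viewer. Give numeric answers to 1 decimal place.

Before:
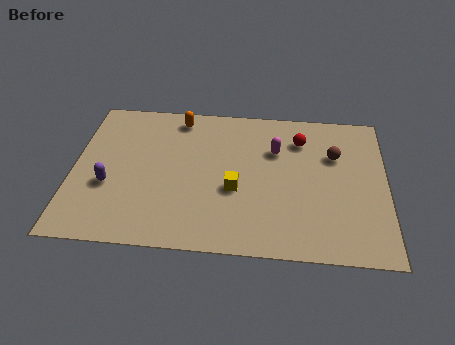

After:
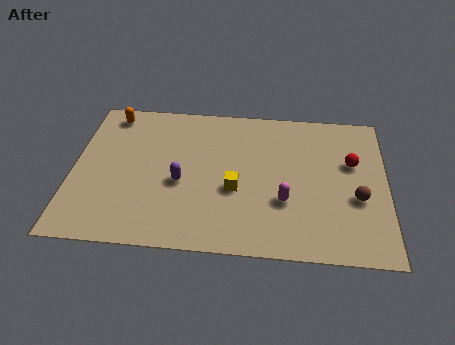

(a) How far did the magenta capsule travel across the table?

2.9

The magenta capsule moved from about (8.2, 5.8) to (8.6, 2.9), a distance of √(0.4² + 2.9²) ≈ 2.9.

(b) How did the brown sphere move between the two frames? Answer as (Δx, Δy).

(0.9, -2.4)

From the two frames, the brown sphere sits at roughly (10.6, 5.7) before and (11.5, 3.3) after.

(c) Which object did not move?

the yellow cube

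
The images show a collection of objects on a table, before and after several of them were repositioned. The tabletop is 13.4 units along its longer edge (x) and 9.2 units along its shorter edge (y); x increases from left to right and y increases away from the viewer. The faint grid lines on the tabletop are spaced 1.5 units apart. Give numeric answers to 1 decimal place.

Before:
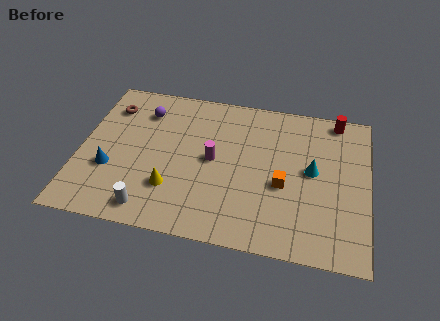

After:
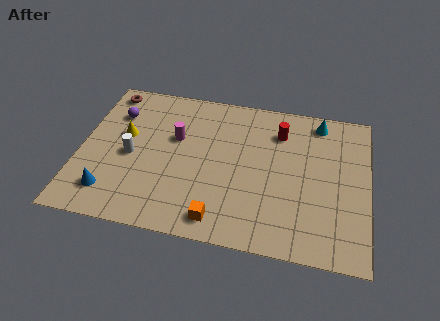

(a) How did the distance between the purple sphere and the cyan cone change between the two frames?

+1.3

The distance was about 8.3 in the first image and 9.6 in the second, so they moved 1.3 units further apart.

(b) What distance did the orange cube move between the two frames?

3.8

The orange cube moved from about (9.5, 3.8) to (6.7, 1.2), a distance of √(2.8² + 2.6²) ≈ 3.8.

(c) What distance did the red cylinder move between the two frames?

2.9

From (11.8, 8.3) to (9.2, 7.0), the red cylinder covered √(2.6² + 1.3²) ≈ 2.9 units.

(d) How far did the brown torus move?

1.0

From (1.2, 7.1) to (1.0, 8.1), the brown torus covered √(0.2² + 1.0²) ≈ 1.0 units.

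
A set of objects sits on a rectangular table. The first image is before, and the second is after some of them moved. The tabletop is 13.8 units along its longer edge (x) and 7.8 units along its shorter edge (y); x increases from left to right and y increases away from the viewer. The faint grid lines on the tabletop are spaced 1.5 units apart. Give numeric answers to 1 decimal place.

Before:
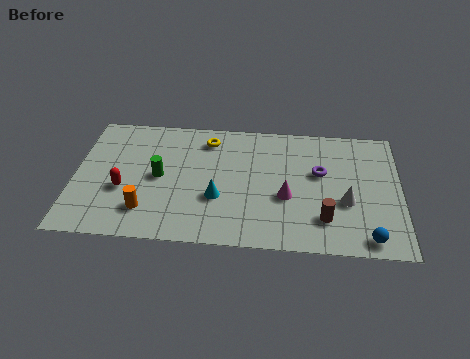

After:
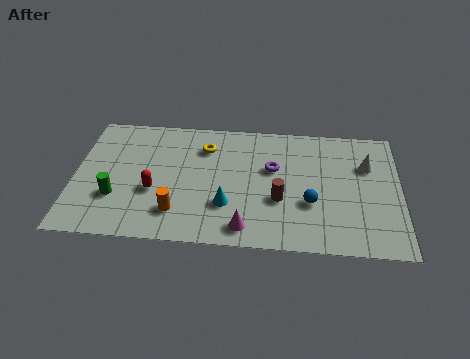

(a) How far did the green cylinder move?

2.3

The green cylinder moved from about (3.6, 3.9) to (1.8, 2.5), a distance of √(1.8² + 1.4²) ≈ 2.3.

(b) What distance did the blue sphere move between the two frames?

3.1

From (12.4, 0.9) to (10.0, 2.8), the blue sphere covered √(2.4² + 1.9²) ≈ 3.1 units.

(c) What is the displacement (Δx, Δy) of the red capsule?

(1.3, 0.0)

From the two frames, the red capsule sits at roughly (2.1, 3.0) before and (3.4, 3.0) after.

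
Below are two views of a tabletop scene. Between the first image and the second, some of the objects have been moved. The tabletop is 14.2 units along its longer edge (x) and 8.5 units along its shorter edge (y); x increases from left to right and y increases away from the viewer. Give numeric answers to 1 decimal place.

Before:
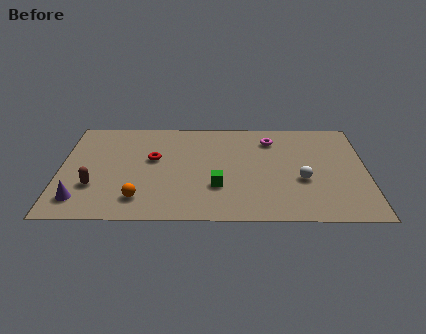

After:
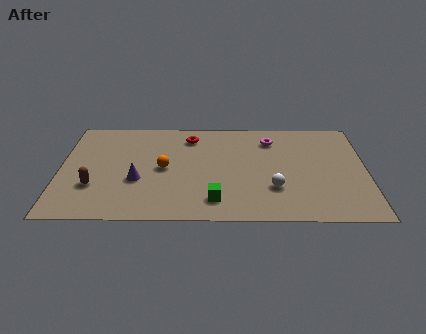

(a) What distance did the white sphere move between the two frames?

1.5

The white sphere moved from about (11.2, 3.3) to (9.9, 2.6), a distance of √(1.3² + 0.7²) ≈ 1.5.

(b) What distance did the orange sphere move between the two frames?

2.7

From (3.7, 1.7) to (4.8, 4.2), the orange sphere covered √(1.1² + 2.5²) ≈ 2.7 units.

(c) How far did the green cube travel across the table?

1.1

The green cube moved from about (7.3, 2.7) to (7.2, 1.6), a distance of √(0.1² + 1.1²) ≈ 1.1.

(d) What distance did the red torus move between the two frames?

2.5

The red torus was near (4.3, 5.0) before and (6.0, 6.9) after, so it travelled √(1.7² + 1.9²) ≈ 2.5 units.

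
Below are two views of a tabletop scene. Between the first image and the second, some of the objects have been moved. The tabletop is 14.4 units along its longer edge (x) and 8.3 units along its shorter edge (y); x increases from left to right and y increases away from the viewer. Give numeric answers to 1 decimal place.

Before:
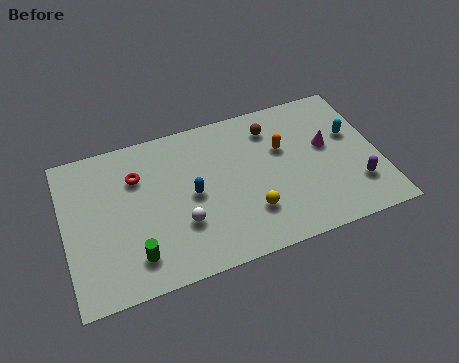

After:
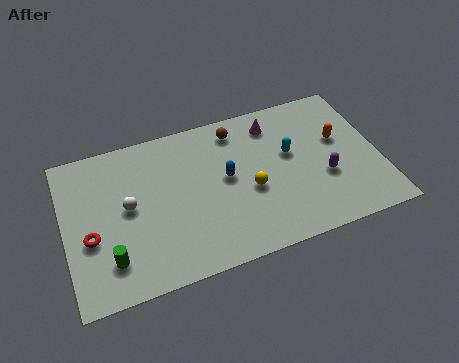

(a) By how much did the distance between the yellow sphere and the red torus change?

+1.2

The distance was about 6.1 in the first image and 7.3 in the second, so they moved 1.2 units further apart.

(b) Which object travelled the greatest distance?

the red torus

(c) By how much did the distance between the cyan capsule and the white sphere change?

-0.9

Before: roughly 8.4 units apart; after: 7.5. That's 0.9 units closer together.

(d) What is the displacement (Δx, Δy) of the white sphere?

(-2.3, 1.7)

The white sphere started near (5.2, 2.7) and ended near (2.9, 4.4).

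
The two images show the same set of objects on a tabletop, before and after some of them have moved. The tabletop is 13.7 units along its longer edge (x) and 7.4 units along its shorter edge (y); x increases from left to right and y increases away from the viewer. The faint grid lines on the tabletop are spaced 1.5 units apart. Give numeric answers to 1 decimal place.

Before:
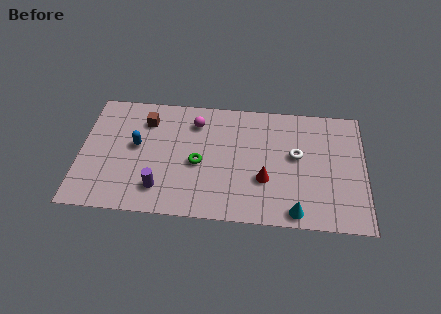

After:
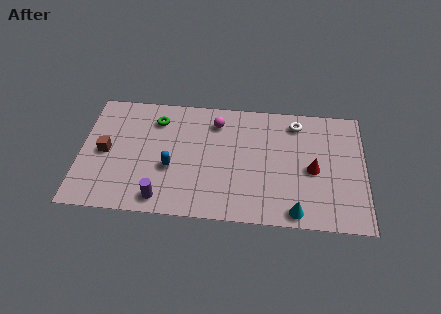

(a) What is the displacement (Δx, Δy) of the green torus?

(-2.1, 2.5)

The green torus started near (5.7, 3.3) and ended near (3.6, 5.8).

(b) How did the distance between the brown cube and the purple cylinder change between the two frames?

-0.4

Before: roughly 4.2 units apart; after: 3.8. That's 0.4 units closer together.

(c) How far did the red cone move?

2.4

The red cone moved from about (8.9, 2.6) to (11.2, 3.4), a distance of √(2.3² + 0.8²) ≈ 2.4.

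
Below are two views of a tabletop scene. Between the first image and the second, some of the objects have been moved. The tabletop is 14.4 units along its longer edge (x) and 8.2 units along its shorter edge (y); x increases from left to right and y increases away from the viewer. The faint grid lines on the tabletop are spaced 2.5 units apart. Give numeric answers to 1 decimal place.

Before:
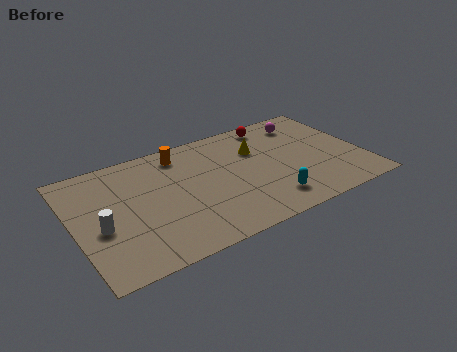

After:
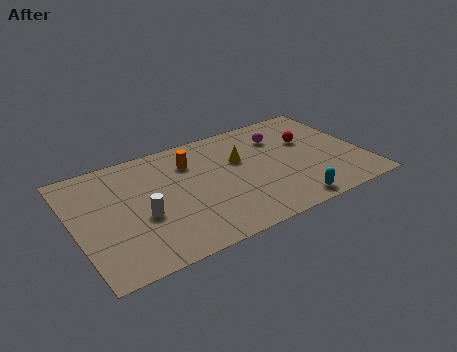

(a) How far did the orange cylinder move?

0.9

The orange cylinder was near (5.6, 6.9) before and (6.0, 6.1) after, so it travelled √(0.4² + 0.8²) ≈ 0.9 units.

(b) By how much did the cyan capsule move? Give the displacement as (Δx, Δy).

(0.9, -0.7)

The cyan capsule started near (9.3, 1.6) and ended near (10.2, 0.9).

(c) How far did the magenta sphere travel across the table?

1.5

From (12.0, 6.7) to (10.6, 6.1), the magenta sphere covered √(1.4² + 0.6²) ≈ 1.5 units.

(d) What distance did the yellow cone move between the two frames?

1.0

The yellow cone was near (9.3, 5.6) before and (8.4, 5.2) after, so it travelled √(0.9² + 0.4²) ≈ 1.0 units.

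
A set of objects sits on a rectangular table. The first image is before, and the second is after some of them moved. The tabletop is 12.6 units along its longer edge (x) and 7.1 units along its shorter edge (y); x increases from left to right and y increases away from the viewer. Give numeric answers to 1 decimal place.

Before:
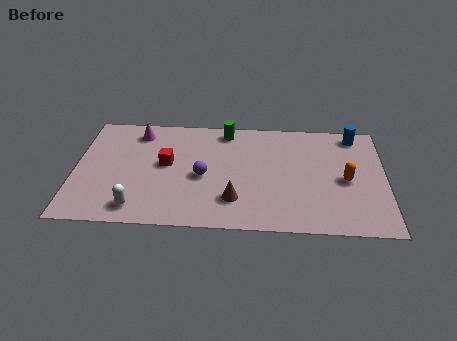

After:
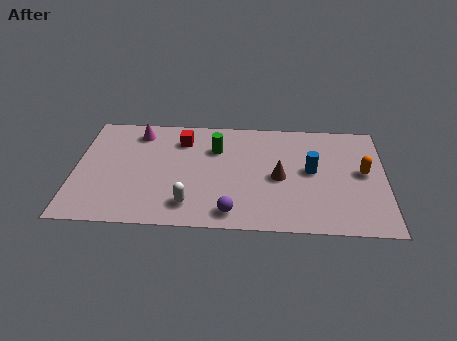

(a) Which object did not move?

the magenta cone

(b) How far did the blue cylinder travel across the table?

3.0

The blue cylinder moved from about (11.4, 6.2) to (9.6, 3.8), a distance of √(1.8² + 2.4²) ≈ 3.0.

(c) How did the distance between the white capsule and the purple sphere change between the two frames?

-1.6

Before: roughly 3.3 units apart; after: 1.7. That's 1.6 units closer together.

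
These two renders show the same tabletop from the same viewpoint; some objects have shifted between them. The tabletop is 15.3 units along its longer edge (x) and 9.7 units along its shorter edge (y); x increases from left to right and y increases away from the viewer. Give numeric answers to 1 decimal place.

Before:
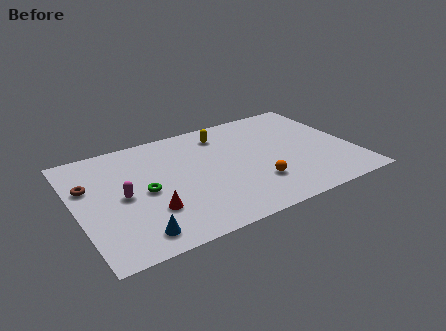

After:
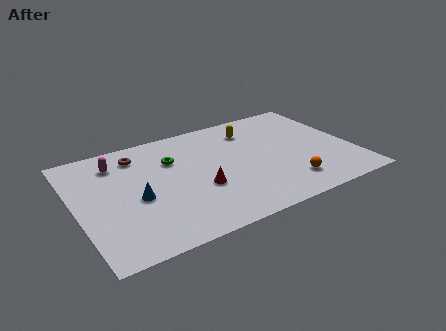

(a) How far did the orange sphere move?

1.8

From (9.6, 2.7) to (11.3, 2.0), the orange sphere covered √(1.7² + 0.7²) ≈ 1.8 units.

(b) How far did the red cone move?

2.9

The red cone was near (3.8, 2.9) before and (6.6, 3.6) after, so it travelled √(2.8² + 0.7²) ≈ 2.9 units.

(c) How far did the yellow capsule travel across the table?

1.6

The yellow capsule moved from about (8.5, 7.9) to (10.1, 7.6), a distance of √(1.6² + 0.3²) ≈ 1.6.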